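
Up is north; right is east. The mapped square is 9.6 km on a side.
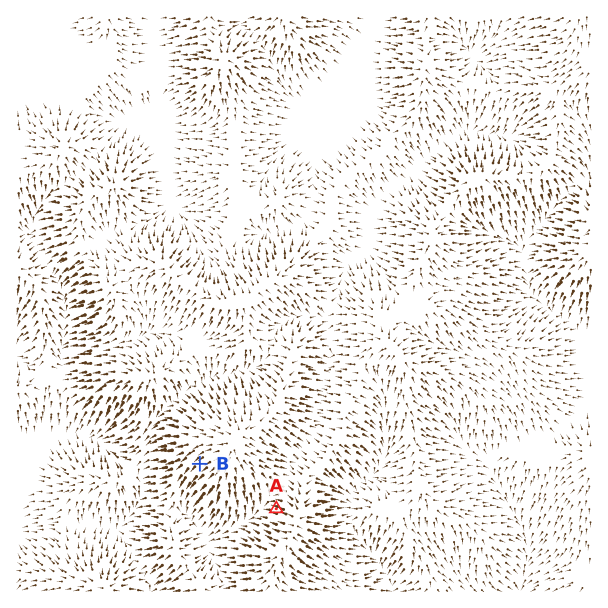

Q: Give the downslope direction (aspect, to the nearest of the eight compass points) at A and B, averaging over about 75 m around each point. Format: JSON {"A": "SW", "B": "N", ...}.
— {"A": "W", "B": "SW"}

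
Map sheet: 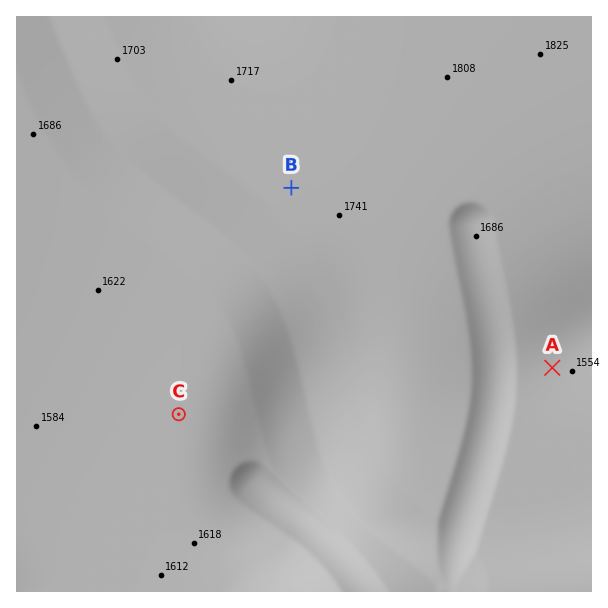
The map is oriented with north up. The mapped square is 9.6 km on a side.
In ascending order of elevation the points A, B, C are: A C B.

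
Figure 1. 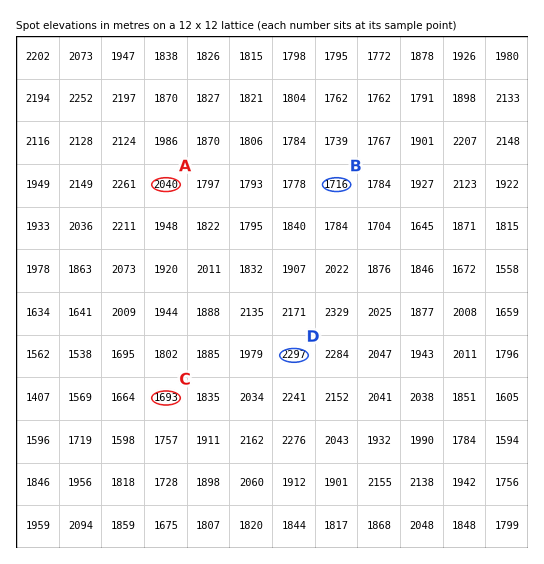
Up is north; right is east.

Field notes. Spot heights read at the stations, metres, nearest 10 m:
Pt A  2040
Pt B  1720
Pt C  1690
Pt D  2300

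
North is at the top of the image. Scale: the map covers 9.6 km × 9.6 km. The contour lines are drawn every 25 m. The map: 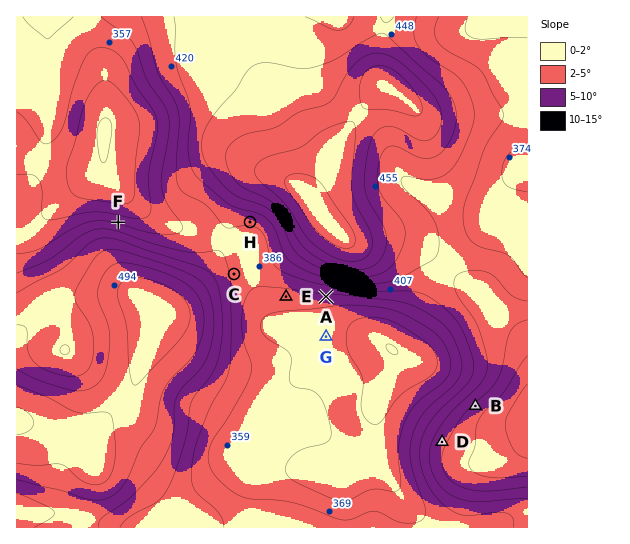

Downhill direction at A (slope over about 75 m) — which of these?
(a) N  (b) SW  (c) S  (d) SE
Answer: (c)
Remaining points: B NW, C E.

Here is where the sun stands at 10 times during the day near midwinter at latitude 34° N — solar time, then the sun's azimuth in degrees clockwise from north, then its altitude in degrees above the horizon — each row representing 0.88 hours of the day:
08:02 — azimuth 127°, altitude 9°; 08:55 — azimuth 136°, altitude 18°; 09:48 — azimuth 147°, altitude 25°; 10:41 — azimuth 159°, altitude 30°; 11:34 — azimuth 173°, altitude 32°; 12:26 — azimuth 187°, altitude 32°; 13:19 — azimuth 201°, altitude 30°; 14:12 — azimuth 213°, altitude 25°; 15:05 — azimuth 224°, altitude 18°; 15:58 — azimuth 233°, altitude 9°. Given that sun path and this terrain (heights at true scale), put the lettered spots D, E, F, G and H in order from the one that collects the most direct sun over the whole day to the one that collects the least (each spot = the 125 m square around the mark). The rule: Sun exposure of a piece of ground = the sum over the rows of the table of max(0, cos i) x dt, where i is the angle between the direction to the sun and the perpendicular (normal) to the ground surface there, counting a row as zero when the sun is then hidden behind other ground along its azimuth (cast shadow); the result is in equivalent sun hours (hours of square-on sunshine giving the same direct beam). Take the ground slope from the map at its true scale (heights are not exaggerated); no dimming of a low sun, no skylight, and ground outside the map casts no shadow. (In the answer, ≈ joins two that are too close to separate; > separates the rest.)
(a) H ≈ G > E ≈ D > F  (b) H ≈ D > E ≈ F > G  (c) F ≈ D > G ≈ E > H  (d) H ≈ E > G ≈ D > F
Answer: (d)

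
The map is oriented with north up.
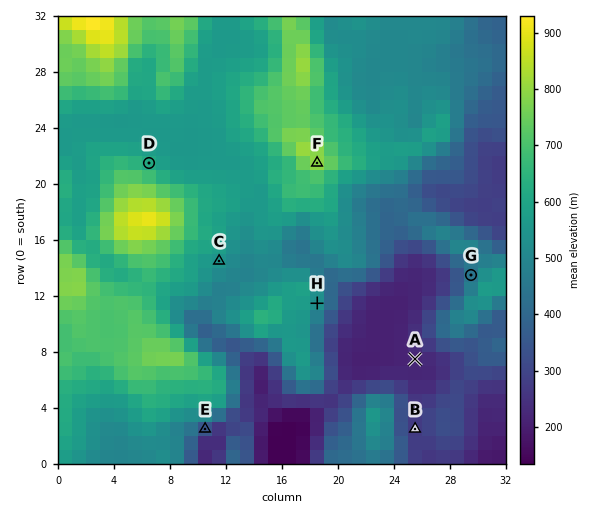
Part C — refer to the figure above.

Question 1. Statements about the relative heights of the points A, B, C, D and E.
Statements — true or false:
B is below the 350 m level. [true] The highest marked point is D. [true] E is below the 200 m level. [false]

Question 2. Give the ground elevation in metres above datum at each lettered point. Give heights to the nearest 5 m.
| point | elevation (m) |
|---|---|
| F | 805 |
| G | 440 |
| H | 540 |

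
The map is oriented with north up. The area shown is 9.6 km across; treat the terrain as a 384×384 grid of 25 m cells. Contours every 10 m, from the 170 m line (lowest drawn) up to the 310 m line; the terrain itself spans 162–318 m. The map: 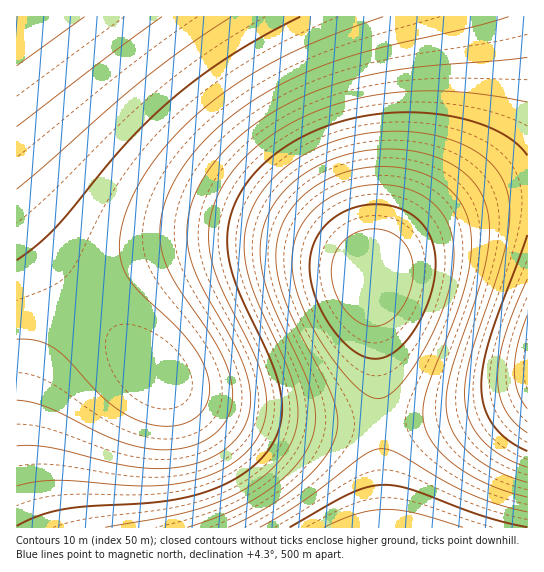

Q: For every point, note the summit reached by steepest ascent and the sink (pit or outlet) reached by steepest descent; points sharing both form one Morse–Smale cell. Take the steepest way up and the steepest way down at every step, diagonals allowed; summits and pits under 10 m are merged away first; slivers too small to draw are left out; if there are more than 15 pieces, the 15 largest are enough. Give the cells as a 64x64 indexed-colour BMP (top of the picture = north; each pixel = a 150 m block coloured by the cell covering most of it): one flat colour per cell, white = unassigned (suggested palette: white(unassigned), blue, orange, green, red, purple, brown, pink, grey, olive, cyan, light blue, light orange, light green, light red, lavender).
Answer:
<image width="64" height="64" href="data:image/bmp;base64,Qk12CAAAAAAAAHYAAAAoAAAAQAAAAEAAAAABAAQAAAAAAAAIAAATCwAAEwsAABAAAAAAAAAA////ALR3HwAOf/8ALKAsACgn1gC9Z5QAS1aMAMJ34wB/f38AIr28AM++FwDox64AeLv/AIrfmACWmP8A1bDFACIiIiIiIiIiIiIiIiIiIiIiIiIiIiIiREREREREREREIiIiIiIiIiIiIiIiIiIiIiIiIiIiIiJEREREREREREQiIiIiIiIiIiIiIiIiIiIiIiIiIiIiIkRERERERERERCIiIiIiIiIiIiIiIiIiIiIiIiIiIiIiREREREREREREIiIiIiIiIiIiIiIiIiIiIiIiIiIiIiJEREREREREREQiIiIiIiIiIiIiIiIiIiIiIiIiIiIiIkRERERERERERCIiIiIiIiIiIiIiIiIiIiIiIiIiIiIiREREREREREREIiIiIiIiIiIiIiIiIiIiIiIiIiIiIiJEREREREREREQiIiIiIiIiIiIiIiIiIiIiIiIiIiIiIkRERERERERERCIiIiIiIiIiIiIiIiIiIiIiIiIiIiIiREREREREREREIiIiIiIiIiIiIiIiIiIiIiIiIiIiIiJEREREREREREQiIiIiIiIiIiIiIiIiIiIiIiIiIiIiIkRERERERERERCIiIiIiIiIiIiIiIiIiIiIiIiIiIiIiREREREREREREIiIiIiIiIiIiIiIiIiIiIiIREREREREzMzREREREREQiIiIiIiIiIiIiIiIiIiEREREREREREzMzMzMzRERERCIiIiIiIiIiIiIiIiERERERERERERETMzMzMzMzM0REIiIiIiIiIiIiIiIRERERERERERERERMzMzMzMzMzM0QiIiIiIiIiIiIiEREREREREREREREREzMzMzMzMzMzMyIiIiIiIiIiIhERERERERERERERERETMzMzMzMzMzMzIiIiIiIiIiIhERERERERERERERERERMzMzMzMzMzMzMiIiIiIiIiIhEREREREREREREREREREzMzMzMzMzMzMyIiIiIiIiIhERERERERERERERERERETMzMzMzMzMzMzIiIiIiIiIhERERERERERERERERERERMzMzMzMzMzMzMiIiIiIiIhEREREREREREREREREREREzMzMzMzMzMzMyIiIiIiIhERERERERERERERERERERETMzMzMzMzMzMzIiIiIiIhERERERERERERERERERERERMzMzMzMzMzMzMiIiIiIhEREREREREREREREREREREREzMzMzMzMzMzMyIiIiIhERERERERERERERERERERERETMzMzMzMzMzMzIiIiIhERERERERERERERERERERERERMzMzMzMzMzMzMiIiIiEREREREREREREREREREREREREzMzMzMzMzMzMyIiIiERERERERERERERERERERERERETMzMzMzMzMzMzIiIiERERERERERERERERERERERERERMzMzMzMzMzMzMiIiEREREREREREREREREREREREREREzMzMzMzMzMzMyIiERERERERERERERERERERERERERERMzMzMzMzMzMzIiERERERERERERERERERERERERERERERMzMzMzMzMzMiERERERERERERERERERERERERERERERETMzMzMzMzMyIRERERERERERERERERERERERERERERERETMzMzMzMzIREREREREREREREREREREREREREREREREREzMzMzMzMREREREREREREREREREREREREREREREREREREzMzMzMxEREREREREREREREREREREREREREREREREREREzMzMzERERERERERERERERERERERERERERERERERERERETMzMRERERERERERERERERERERERERERERERERERERERERERERERERERERERERERERERERERERERERERERERERERERERERERERERERERERERERERERERERERERERERERERERERERERERERERERERERERERERERERERERERERERERERERERERERERERERERERERERERERERERERERERERERERERERERERERERERERERERERERERERERERERERERERERERERERERERERERERERERERERERERERERERERERERERERERERERERERERERERERERERERERERERERERERERERERERERERERERERERERERERERERERERERERERERERERERERERERERERERERERERERERERERERERERERERERERERERERERERERERERERERERERERERERERERERERERERERERERERERERERERERERERERERERERERERERERERERERERERERERERERERERERERERERERERERERERERERERERERERERERERERERERERERERERERERERERERERERERERERERERERERERERERERERERERERERERERERERERERERERERERERERERERERERERERERERERERERERERERERERERERERERERERERERERERERERERERERERERERERERERERERERERERERERERERERERERERERERERERERERERERERERERERERERERERERERERERERERERERERERERERERERERERERERERERERERERERERERERERERERERERERERERERERERERERERERERERERERERERERERERERERERERERERERERERERERERERERERERERERERERERERERERERERERERERERERERERERERERERERERERERERERERERERERERERERERER"/>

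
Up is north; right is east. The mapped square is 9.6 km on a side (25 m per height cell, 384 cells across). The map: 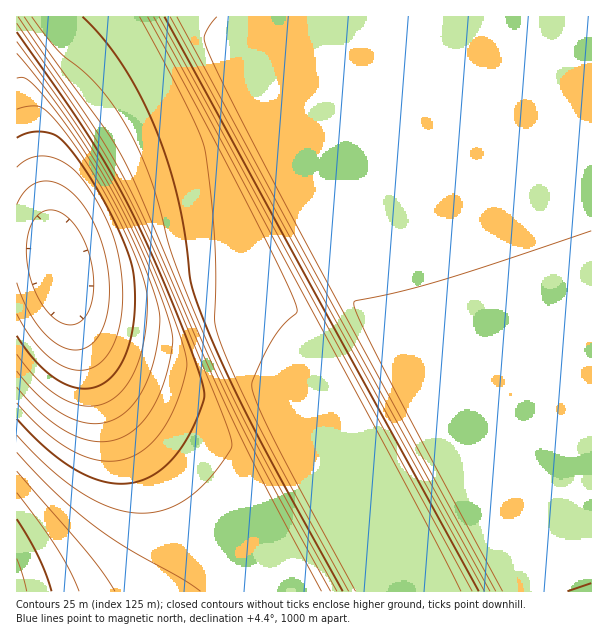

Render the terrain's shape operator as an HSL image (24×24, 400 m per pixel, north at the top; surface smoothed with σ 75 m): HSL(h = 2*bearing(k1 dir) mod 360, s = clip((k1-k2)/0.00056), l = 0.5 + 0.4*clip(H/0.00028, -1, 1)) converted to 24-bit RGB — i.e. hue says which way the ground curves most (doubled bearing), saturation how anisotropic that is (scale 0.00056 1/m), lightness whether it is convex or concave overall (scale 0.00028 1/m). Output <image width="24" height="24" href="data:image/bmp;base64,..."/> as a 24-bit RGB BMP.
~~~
<image width="24" height="24" href="data:image/bmp;base64,Qk32BgAAAAAAADYAAAAoAAAAGAAAABgAAAABABgAAAAAAMAGAAATCwAAEwsAAAAAAAAAAAAAfISNeH+NdHeNc3KMeHKKfXSIgXeHg3qFg3yDgn6BgH6BgGeBMgAzdOl0r/evf4GAf3+AgGOBMgAzZdlkzf/Mf4R/f3+Af3+AfIWOdn2OcXOOdG+NenCMgXKKhnaJh3qFhXyCg36BgX6AVApVgRODzP/Mfpp+f3+Af36ATAdNdhR3zf/MgLJ/f3+Af3+Af3+Ae4aPdHqPb26PdWuOfWyNhXCMinWKiHmEhnyBhH6AglOBMgAzn/ifl+aWf3+Af3+Afkx/MgAzieuIsvixf4F/f3+Af3+Af3+AeoaQcXeQbWqPdWeOgGmOim6NjHOHi3iBiHx/hnt+OwE7sSOwzf/Mfot+f3+Af3uAMgAzmSabzf/Mfpx+f3+Af3+Af3+Af3+Ad4WPbHGObGWOdWKNgmWNjmuNjnKEjXh+int8gTl8MwAzyP/Hic6Hf3+Af3+AdzJ5MgAzrPmrmuiZf4B/f3+Af3+Af3+Af3+AdIOOaGuMal+KdV2LhGGMjmmIkHJ/j3h6jXN5MwAyY9dBzf/MgIV/gH+AgHSBMgAzuTfDzf/Mf41+f3+Af3+Af3+Af3+Af3+AcH6KYmKHZ1mGdFiHhl6KjmiCkXF5knp4eyBwWwRXzv/MhLWBgYB/gH+AaRpqTARNzf/MidGIf3+Af3+Af3+Af3+Af3+Af3+AbHeFYFyBZFOAclOCh12HjWh8k3JzlGVyMwAwhOh0vPq5hIR/gYB/gWaBMgAzXtVdzf/Mf4V/f3+Af3+Af3+Af3+Af3+Af3+AaG5+XVZ7YU16cFB9hFyAjGl1lHdyag5cihJ4z//MiKN/g4J/gX5+UglTcBFxzf/MgbeAf3+Af3+Af3+Af3+Af3+Af3+Af3+AY2R4W091Xkh0bU54gF56i2tvkVJuMwAurvijqu6iiId+hIN/gVGBMgAzguiBt/q2f4F/f3+Af3+Af3+Af3+Af3+Af3+Af3+AYl1yWEpvW0Vva090fWF1inBtTgREuCV00P/Mj5t+iIh+hHx8NwE3lCOVzf/MfqB+f3+Af3+Af3+Af3+Af3+Af3+Af3+Af3+AYVdvVkVrWENraFFxemZxfzxsQAA50f/Mn96Rjo99iIh+fTh7MwAzpvelnuydf4B/f3+Af3+Af3+Af3+Af3+Af3+Af3+Af3+AYVJtVUNpV0RqZlZvd2dwMwAvpNVD0f/Mkpt8jI99h3Z3MwAzvDW2zf/Mf49+f3+Af3+Af3+Af3+Af3+Af3+Af3+Af3+Af3+AYk5tVUNpVkdrZFtwYyNiVwhR0P/MlsyEj5Z8io59ciBvSgNKyf/IjNaLgH+AgH+Af3+Af3+Af3+Af3+Af3+Af3+Af3+Af3+AZE1vVkVsVkxuYVNwMgAzdONoyf/Ejp17jJR8i2t5MwAzXtNYzf/Mf4Z/gH+AgH+Af3+Af3+Af3+Af3+Af3+Af3+Af3+Af3+AZk1zWEhwV1JyPwxGbRRxzf/Mibl8ipp7iZJ9Xw5cbhBtzf/Mg7yBgIB/gH9/gH+AgH+Af3+Af3+Af3+Af3+Af3+Af3+Af3+AaFB3W052Vz5xLwAzhvOKpPWig5x6hpd8i1l/MwAzgeZ+vvy9gIJ/gIB/gH9/gH+AgH+AgH+Af3+Af3+Af3+Af3+Af3+Af3+AalR9XVN7KgEybx+VzP/NeKd4gJl6g5N7RgRFkiOPzf/MgKV+gIB/gIB/gH9/gH+AgH+AgH+AgH+Af3+Af3+Af3+Af3+Af3+AbVmBXCxzLQAzqP2wiOGPeZh7fpZ7hUKCMwAzpPaipPCigIF/gIB/gH9/gH9/gH+AgH+AgH+AgH+AgH+Af3+Af3+Af3+Af3+Ab1qFLQAzKmLHzP/QdpmEepV+eJB3MwAzuDWtzf/Mf5R+gIB/gIB/gH9/gH9/gH9/gH+AgH+AgH+AgH+AgH+Af3+Af3+Af3+AYhxwNQA9zP/QfMaMeJKGe5KAdih4SARJxv/FkNyOgIF/gIB/gIB/gH9/gH9/gH9/gH9/gH+AgH+AgH+AgH+AgH+AgH+Af3+ALwAzVd+DuvzAd5CNepCGbW6MMgAzVtBUzf/Mf4l+gIF/gIB/gIB/gH9/gH9/gH9/gH9/gH9/gH+AgH+AgH+AgH+AgH+AgH+AYQhszP/PeayNeY2Me42GXxJiZw9pzf/MhMODgIF/gIB/gIB/gIB/gH9/gH9/gH9/gH9/gH9/gH9/gH+AgH+AgH+AgH+AgH+Ah++Qo/CpeIaLe4uKe1uHMgAzeON4xP7Df4R/gIF/gIB/gIB/gIB/gH9/gH9/gH9/gH9/gH9/gH9/gH9/gH+AgH+AgH+AgH+A"/>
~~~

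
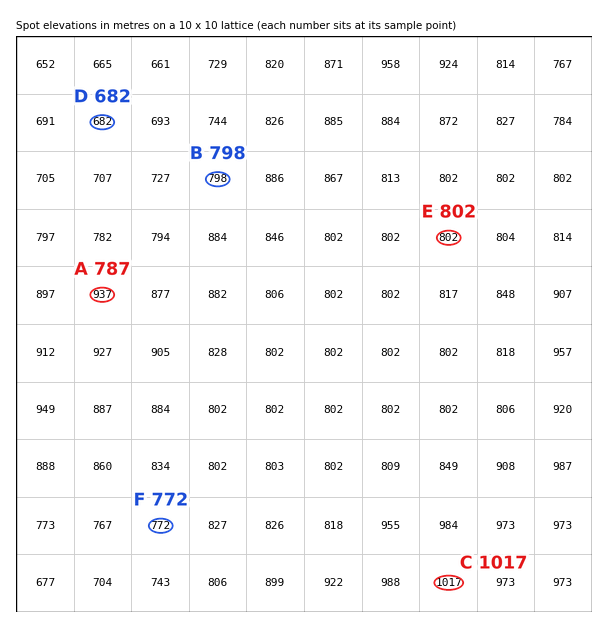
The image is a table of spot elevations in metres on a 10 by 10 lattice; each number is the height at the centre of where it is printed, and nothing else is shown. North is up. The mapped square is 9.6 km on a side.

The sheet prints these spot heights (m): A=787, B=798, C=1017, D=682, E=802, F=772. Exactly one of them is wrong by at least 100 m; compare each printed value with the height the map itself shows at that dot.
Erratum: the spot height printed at A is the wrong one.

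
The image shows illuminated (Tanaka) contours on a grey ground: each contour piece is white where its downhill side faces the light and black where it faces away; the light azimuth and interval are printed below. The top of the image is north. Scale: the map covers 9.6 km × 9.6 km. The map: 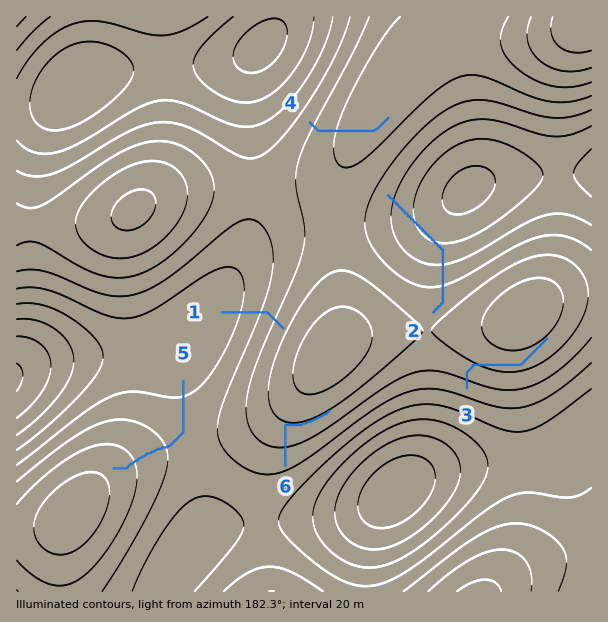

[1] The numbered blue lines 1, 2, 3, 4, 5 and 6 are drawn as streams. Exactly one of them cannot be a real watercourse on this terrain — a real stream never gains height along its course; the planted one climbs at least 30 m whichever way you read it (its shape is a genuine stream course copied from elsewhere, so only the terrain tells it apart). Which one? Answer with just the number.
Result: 2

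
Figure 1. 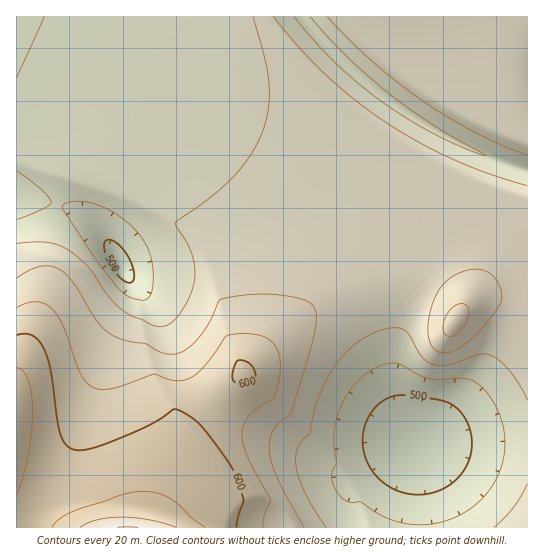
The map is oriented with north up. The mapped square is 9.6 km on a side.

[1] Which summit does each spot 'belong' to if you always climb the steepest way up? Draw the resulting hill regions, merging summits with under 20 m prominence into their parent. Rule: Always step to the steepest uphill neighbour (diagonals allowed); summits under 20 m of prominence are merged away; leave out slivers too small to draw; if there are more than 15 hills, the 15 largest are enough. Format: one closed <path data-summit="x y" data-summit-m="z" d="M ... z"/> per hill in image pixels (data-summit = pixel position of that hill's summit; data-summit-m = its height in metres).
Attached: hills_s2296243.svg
<path data-summit="127 527" data-summit-m="661" d="M17 31l0 497 511-1-1-84-112 0-4-6-10-19-8-31 0-34 4-42-4-41-4-17-17-38-16-21-17-17-26-20-36-18-120-43z"/><path data-summit="455 321" data-summit-m="586" d="M302 16l-285 0-1 14 141 66 120 43 29 14 25 18 25 23 13 17 15 27 5 15 4 17 4 41-4 42 0 34 8 31 10 19 4 6 112 0 1-272-66-26-39-21-28-19-41-33-34-34z"/><path data-summit="495 17" data-summit-m="554" d="M527 16l-224 1 17 21 34 34 41 33 28 19 39 21 40 18 25 8z"/>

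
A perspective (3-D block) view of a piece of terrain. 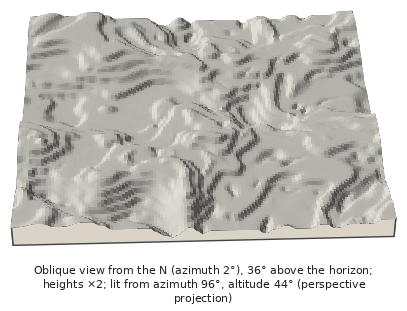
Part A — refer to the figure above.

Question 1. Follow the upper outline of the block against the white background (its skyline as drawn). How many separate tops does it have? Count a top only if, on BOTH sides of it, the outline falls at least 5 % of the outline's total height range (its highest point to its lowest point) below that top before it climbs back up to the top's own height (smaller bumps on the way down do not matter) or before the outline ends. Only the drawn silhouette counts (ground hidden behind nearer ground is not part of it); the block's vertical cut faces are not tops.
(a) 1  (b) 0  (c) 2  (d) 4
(c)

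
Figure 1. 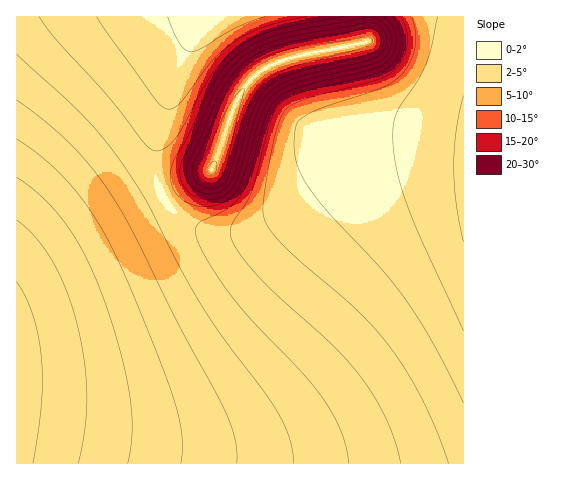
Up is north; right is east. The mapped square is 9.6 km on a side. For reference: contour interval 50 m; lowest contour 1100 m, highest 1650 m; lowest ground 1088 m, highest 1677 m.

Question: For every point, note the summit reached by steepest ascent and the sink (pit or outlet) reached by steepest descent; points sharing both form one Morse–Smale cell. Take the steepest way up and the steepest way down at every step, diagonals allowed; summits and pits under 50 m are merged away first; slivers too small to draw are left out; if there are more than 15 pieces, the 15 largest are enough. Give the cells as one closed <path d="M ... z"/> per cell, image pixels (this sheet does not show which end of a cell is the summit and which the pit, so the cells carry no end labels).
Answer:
<path d="M463 155l-56 0-24 3-25 7-31 17-50 36-19 9-24 6-23-1-23-10-19-16-7-10-138 80-8 7 0 180 447 1z"/><path d="M463 16l-94 0-2 26-74 15-27 10-14 11-11 14-11 26-18 51-47 25-1 5 17 19 19 10 20 5 22-1 16-5 19-9 50-36 31-17 25-7 24-3 56 0z"/><path d="M211 16l-195 1 1 265 35-23 111-64-5-8-3-14 0-22 2-11 25-80 17-31z"/><path d="M368 16l-158 1-11 12-17 31-25 80-2 11 0 22 7 21 2 2 48-27 22-63 7-14 12-15 13-10 27-10 74-15 1-3z"/>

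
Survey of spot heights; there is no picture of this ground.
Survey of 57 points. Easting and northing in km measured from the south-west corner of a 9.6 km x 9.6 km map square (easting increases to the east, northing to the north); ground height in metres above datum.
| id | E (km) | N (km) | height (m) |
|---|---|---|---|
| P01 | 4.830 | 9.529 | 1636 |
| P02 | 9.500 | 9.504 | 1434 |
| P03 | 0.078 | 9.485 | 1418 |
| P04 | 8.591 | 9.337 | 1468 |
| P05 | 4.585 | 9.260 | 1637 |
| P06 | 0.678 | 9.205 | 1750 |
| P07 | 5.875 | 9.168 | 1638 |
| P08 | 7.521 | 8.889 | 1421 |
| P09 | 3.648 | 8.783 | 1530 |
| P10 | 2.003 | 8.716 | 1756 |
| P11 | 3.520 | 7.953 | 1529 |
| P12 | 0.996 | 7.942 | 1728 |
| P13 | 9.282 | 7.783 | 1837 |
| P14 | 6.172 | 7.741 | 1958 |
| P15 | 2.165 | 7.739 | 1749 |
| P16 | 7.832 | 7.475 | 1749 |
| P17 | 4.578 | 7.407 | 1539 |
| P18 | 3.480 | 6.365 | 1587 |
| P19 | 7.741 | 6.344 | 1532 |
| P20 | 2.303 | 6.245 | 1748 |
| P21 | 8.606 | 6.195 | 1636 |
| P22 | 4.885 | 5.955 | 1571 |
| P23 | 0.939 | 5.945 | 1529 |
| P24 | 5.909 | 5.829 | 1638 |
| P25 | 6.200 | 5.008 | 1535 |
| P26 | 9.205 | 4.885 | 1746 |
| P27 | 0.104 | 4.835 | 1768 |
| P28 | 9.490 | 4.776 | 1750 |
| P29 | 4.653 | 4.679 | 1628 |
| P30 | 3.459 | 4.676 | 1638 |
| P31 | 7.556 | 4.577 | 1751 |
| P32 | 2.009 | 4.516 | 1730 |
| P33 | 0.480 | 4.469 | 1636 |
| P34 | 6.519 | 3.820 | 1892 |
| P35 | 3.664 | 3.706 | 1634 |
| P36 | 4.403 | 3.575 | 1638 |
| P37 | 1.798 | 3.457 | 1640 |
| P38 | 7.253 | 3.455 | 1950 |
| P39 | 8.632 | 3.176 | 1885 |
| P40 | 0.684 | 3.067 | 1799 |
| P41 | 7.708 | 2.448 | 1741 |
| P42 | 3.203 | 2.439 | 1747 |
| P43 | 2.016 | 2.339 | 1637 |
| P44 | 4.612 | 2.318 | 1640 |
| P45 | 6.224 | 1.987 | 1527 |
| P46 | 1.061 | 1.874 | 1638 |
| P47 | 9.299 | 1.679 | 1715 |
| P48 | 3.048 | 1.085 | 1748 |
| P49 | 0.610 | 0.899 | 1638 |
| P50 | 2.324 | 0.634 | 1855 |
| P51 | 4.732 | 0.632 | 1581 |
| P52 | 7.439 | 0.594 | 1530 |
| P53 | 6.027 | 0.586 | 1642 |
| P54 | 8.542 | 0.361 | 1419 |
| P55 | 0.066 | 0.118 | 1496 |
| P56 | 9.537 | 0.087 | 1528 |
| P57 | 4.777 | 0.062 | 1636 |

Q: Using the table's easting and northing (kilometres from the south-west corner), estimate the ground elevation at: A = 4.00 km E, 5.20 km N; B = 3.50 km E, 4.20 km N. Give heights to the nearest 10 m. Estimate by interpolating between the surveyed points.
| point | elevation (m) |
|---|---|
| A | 1650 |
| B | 1580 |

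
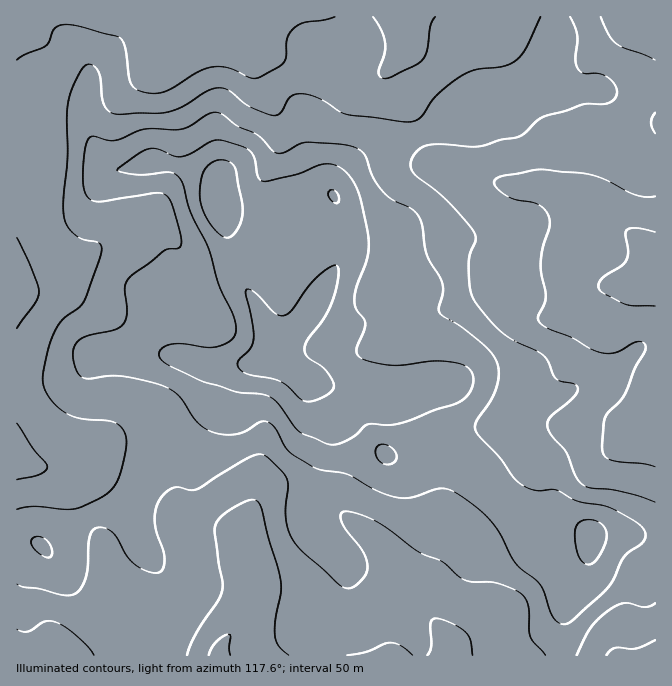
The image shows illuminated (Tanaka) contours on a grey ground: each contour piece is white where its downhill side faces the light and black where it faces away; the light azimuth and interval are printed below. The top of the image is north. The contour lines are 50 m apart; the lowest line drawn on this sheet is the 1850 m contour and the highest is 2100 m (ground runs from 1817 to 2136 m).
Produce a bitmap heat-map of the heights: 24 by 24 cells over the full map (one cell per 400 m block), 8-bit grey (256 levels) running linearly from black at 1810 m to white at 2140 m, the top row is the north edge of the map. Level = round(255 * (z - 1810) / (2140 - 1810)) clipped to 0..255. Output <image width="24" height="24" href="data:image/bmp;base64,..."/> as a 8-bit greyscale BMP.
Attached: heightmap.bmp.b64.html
<image width="24" height="24" href="data:image/bmp;base64,Qk12BgAAAAAAADYEAAAoAAAAGAAAABgAAAABAAgAAAAAAEACAAATCwAAEwsAAAABAAAAAAAAAAAAAAEBAQACAgIAAwMDAAQEBAAFBQUABgYGAAcHBwAICAgACQkJAAoKCgALCwsADAwMAA0NDQAODg4ADw8PABAQEAAREREAEhISABMTEwAUFBQAFRUVABYWFgAXFxcAGBgYABkZGQAaGhoAGxsbABwcHAAdHR0AHh4eAB8fHwAgICAAISEhACIiIgAjIyMAJCQkACUlJQAmJiYAJycnACgoKAApKSkAKioqACsrKwAsLCwALS0tAC4uLgAvLy8AMDAwADExMQAyMjIAMzMzADQ0NAA1NTUANjY2ADc3NwA4ODgAOTk5ADo6OgA7OzsAPDw8AD09PQA+Pj4APz8/AEBAQABBQUEAQkJCAENDQwBEREQARUVFAEZGRgBHR0cASEhIAElJSQBKSkoAS0tLAExMTABNTU0ATk5OAE9PTwBQUFAAUVFRAFJSUgBTU1MAVFRUAFVVVQBWVlYAV1dXAFhYWABZWVkAWlpaAFtbWwBcXFwAXV1dAF5eXgBfX18AYGBgAGFhYQBiYmIAY2NjAGRkZABlZWUAZmZmAGdnZwBoaGgAaWlpAGpqagBra2sAbGxsAG1tbQBubm4Ab29vAHBwcABxcXEAcnJyAHNzcwB0dHQAdXV1AHZ2dgB3d3cAeHh4AHl5eQB6enoAe3t7AHx8fAB9fX0Afn5+AH9/fwCAgIAAgYGBAIKCggCDg4MAhISEAIWFhQCGhoYAh4eHAIiIiACJiYkAioqKAIuLiwCMjIwAjY2NAI6OjgCPj48AkJCQAJGRkQCSkpIAk5OTAJSUlACVlZUAlpaWAJeXlwCYmJgAmZmZAJqamgCbm5sAnJycAJ2dnQCenp4An5+fAKCgoAChoaEAoqKiAKOjowCkpKQApaWlAKampgCnp6cAqKioAKmpqQCqqqoAq6urAKysrACtra0Arq6uAK+vrwCwsLAAsbGxALKysgCzs7MAtLS0ALW1tQC2trYAt7e3ALi4uAC5ubkAurq6ALu7uwC8vLwAvb29AL6+vgC/v78AwMDAAMHBwQDCwsIAw8PDAMTExADFxcUAxsbGAMfHxwDIyMgAycnJAMrKygDLy8sAzMzMAM3NzQDOzs4Az8/PANDQ0ADR0dEA0tLSANPT0wDU1NQA1dXVANbW1gDX19cA2NjYANnZ2QDa2toA29vbANzc3ADd3d0A3t7eAN/f3wDg4OAA4eHhAOLi4gDj4+MA5OTkAOXl5QDm5uYA5+fnAOjo6ADp6ekA6urqAOvr6wDs7OwA7e3tAO7u7gDv7+8A8PDwAPHx8QDy8vIA8/PzAPT09AD19fUA9vb2APf39wD4+PgA+fn5APr6+gD7+/sA/Pz8AP39/QD+/v4A////AD46RltaXEgjKT9NTUpISEU8T11ufWJKSU9PXmZmZ1k6JztYXFxYVElPWV15loBiYmpxa2hpal9KMTZWZGtnWlNjaGyIqKWFeIWKcWlsbGJJMTxeb3BoXmZzfIuqs7ibh46HcGxwal1FNUlwd21ncXx+h5+2scKqk3BtbHB0aWBRQlB4dm96iYmIl6ypo6GQfkxSWWd2cm5oV1d4hIqdopueqJuNhGhgW0FLT190eXd7cnKTpqq2taupnox9cFRDP0taYWhxeIWXlo+2xL+5tq2ikIF0ZVM9NVRufXl5gpqwsbPV28/NzsS5nIB0bVxHOlp+kpKXpLfD1uPv5dLLyMjEqoZ0aV9PQVJ6lqCquL2+1/bs1MGxqqyqmHppV0hERUpmgIyeqaKky+nq3cKzo5mReFtLOzQxNkBUaYWao52t2dvd6sSwppqDY1VLNyYdFERYZXyQmpq92NLS3dGvp5d7ZFxKNikfEUxga3GAj53O1s3O09axo411aV5MOjAlGVJme3+Bi7Ps3srR1tOomodwYFRLOSonLFxmjqSfncbx2cPM2ciZhHFcTUQ+ODZATWBjkLG7vsTezqaotaeMdWJbV1NOTVFVVlhih46aoKCxooiKioZ+c29zcm1kXVtVS1NgfW1lZniLd2l3c2hiY217fnl0bmhiUFNbcmBEPk5gUlBdXVZLTVtve3p+enBoV0hPYVU/NDQ3NT1MVFNKQElZZGd5eGNSRzpGSERCQDQpNDxGSkxHOURRX1xtdlo/Og=="/>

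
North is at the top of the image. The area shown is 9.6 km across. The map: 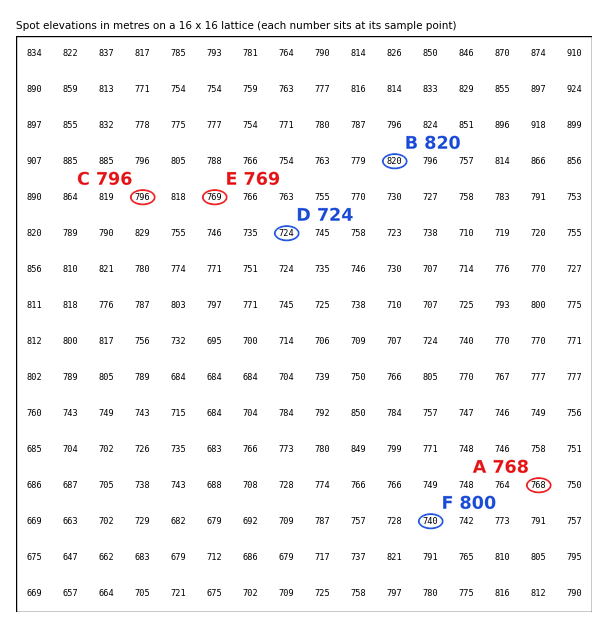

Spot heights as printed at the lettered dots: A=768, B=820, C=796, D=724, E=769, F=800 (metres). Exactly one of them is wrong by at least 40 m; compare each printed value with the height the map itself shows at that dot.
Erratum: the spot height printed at F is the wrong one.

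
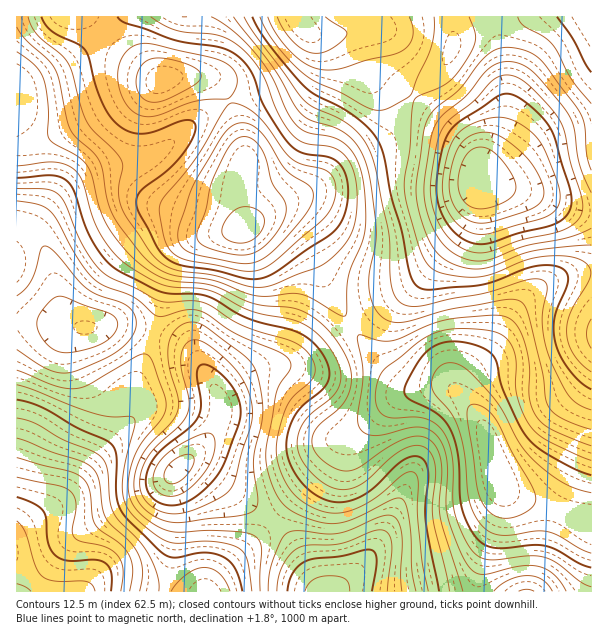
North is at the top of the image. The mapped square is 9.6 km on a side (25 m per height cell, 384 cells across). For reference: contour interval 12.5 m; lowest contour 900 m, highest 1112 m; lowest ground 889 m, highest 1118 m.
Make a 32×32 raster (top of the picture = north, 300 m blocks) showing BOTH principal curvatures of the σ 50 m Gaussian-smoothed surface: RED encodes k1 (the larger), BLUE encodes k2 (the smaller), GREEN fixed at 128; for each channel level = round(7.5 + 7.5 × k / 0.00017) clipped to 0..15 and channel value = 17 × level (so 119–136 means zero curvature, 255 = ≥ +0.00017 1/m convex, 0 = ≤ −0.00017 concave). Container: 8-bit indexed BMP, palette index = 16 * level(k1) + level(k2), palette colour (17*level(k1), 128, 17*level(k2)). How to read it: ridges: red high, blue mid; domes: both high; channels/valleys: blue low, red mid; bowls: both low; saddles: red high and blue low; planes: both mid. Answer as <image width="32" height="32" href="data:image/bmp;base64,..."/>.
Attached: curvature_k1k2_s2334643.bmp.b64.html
<image width="32" height="32" href="data:image/bmp;base64,Qk02CAAAAAAAADYEAAAoAAAAIAAAACAAAAABAAgAAAAAAAAEAAATCwAAEwsAAAABAAAAAAAAAIAAABGAAAAigAAAM4AAAESAAABVgAAAZoAAAHeAAACIgAAAmYAAAKqAAAC7gAAAzIAAAN2AAADugAAA/4AAAACAEQARgBEAIoARADOAEQBEgBEAVYARAGaAEQB3gBEAiIARAJmAEQCqgBEAu4ARAMyAEQDdgBEA7oARAP+AEQAAgCIAEYAiACKAIgAzgCIARIAiAFWAIgBmgCIAd4AiAIiAIgCZgCIAqoAiALuAIgDMgCIA3YAiAO6AIgD/gCIAAIAzABGAMwAigDMAM4AzAESAMwBVgDMAZoAzAHeAMwCIgDMAmYAzAKqAMwC7gDMAzIAzAN2AMwDugDMA/4AzAACARAARgEQAIoBEADOARABEgEQAVYBEAGaARAB3gEQAiIBEAJmARACqgEQAu4BEAMyARADdgEQA7oBEAP+ARAAAgFUAEYBVACKAVQAzgFUARIBVAFWAVQBmgFUAd4BVAIiAVQCZgFUAqoBVALuAVQDMgFUA3YBVAO6AVQD/gFUAAIBmABGAZgAigGYAM4BmAESAZgBVgGYAZoBmAHeAZgCIgGYAmYBmAKqAZgC7gGYAzIBmAN2AZgDugGYA/4BmAACAdwARgHcAIoB3ADOAdwBEgHcAVYB3AGaAdwB3gHcAiIB3AJmAdwCqgHcAu4B3AMyAdwDdgHcA7oB3AP+AdwAAgIgAEYCIACKAiAAzgIgARICIAFWAiABmgIgAd4CIAIiAiACZgIgAqoCIALuAiADMgIgA3YCIAO6AiAD/gIgAAICZABGAmQAigJkAM4CZAESAmQBVgJkAZoCZAHeAmQCIgJkAmYCZAKqAmQC7gJkAzICZAN2AmQDugJkA/4CZAACAqgARgKoAIoCqADOAqgBEgKoAVYCqAGaAqgB3gKoAiICqAJmAqgCqgKoAu4CqAMyAqgDdgKoA7oCqAP+AqgAAgLsAEYC7ACKAuwAzgLsARIC7AFWAuwBmgLsAd4C7AIiAuwCZgLsAqoC7ALuAuwDMgLsA3YC7AO6AuwD/gLsAAIDMABGAzAAigMwAM4DMAESAzABVgMwAZoDMAHeAzACIgMwAmYDMAKqAzAC7gMwAzIDMAN2AzADugMwA/4DMAACA3QARgN0AIoDdADOA3QBEgN0AVYDdAGaA3QB3gN0AiIDdAJmA3QCqgN0Au4DdAMyA3QDdgN0A7oDdAP+A3QAAgO4AEYDuACKA7gAzgO4ARIDuAFWA7gBmgO4Ad4DuAIiA7gCZgO4AqoDuALuA7gDMgO4A3YDuAO6A7gD/gO4AAID/ABGA/wAigP8AM4D/AESA/wBVgP8AZoD/AHeA/wCIgP8AmYD/AKqA/wC7gP8AzID/AN2A/wDugP8A/4D/ALW1prjp6KWgoqfaycelY1JUZHN0laaGhsb1tGNBYqW1xrSUl9r72MGxt8vJ1sWDY2R0gnBzpqaGtuXFhXODlaaohWODttvZw7GmqcfW5sSShJWTcGB0ppW259i4taSnuaeWdaLC1KezspaWlaXEwqKlt6ZyYHCWprjYybm2xdbYp7a4uMTBkXBwk7SEg5KypKfIyJaQkKPHydnZubfFxreXp8na2MSAIBBjxbWEg6WnqMnauqKQgKXY6erJt7amp4eXqcn49pIQEECEtaWVpqeoucrZlmBAUsb4+ci2pqeWh4aGl9b182EwUHCFpra3ybq5qdfGUTBQxff416Wml4aXhoZ2luX09aSQkJGFlafL3Mq3xuWkYHDU+PjGg3WGdpiYl4Z1ldb5+eTAgFNlpsjKyMXF59axsfT4+adTQ3V2qKiWlJSGp8nb16FgU5XFtZeltMfa5+Xm9vfXpFNUhYWXhoSUtri5yLiEcGCExbWEY2GDt7m2x9nYtrSkhaWllZVkVIWXt9jopWBgdKW0g2JQYaTVtqWouqmXp7m3pYV1hWRkc2R1xvakYHGGlIJxUVOV9ualpLjLubi5yrh1VFSFdXVjUlGT87NhYpWTlIV0lOb2xpSTprq5t7jYxnRUVIR2dYNyUGDRwUEyg6W3pqXG59aVdIKClpenx9fVlGVkloVzk6R0U6HQYDByxea1pLbXpoaFg3GDlqbG9/bXp4WohIGUtraUteW2hKTm9rSTpbaWhoaFg6O0k6Xn+fn41qeSgYWnt7Xn+vr3+PrZpYOEpqaVlpakw6Nxc6jK+ff2lIGClpeXlsb5+vj5/Oy4lYWmt7aml7bDglFilKaVtMSCY3OWp6i4xraXp7na+ujGpqfItpWY1qNgUWODgmGAsXNkc4SYyenYp4aWpqant8fIudi2c6blcjBCY3JxUGCxlXNic6bYxqemtrjHtqWWt9jb66ZxtfViMEFjc3NTYqXIlnNytMWUc3SFp9jp2MTD1+vrpYDG94RQQFSFdnOEuefmtZWlpZSCcGKGyfz7xZGV2umykdj4lFBAZIaGg5S5lrW1uKiYpqRxYHG2+fmWYXPGxqGj2PWiUFGDlnZjdLVldJaYmJfG14VggLDj5IVihKaUgpTX9NOVo6KFdWR1tHV0h5iIlsj62aWjssPltqOEhYJjdabl98m1gnN0hae3ZFSGp5imuOz6+Pfo+fnnsoGTlIaGl8f46ZZhUnSmuKlzZKSlpqa26en45+r7+ZVwcISnqKeWltj5xpKDlKWXmKWotrWkpcbWloWVx/elYFBQcoSFdWR1t9nX08WmhYaXtsrJp6WktaVjYqTU5IJQYIKUlHRkZXW3x5aktqeWl7c="/>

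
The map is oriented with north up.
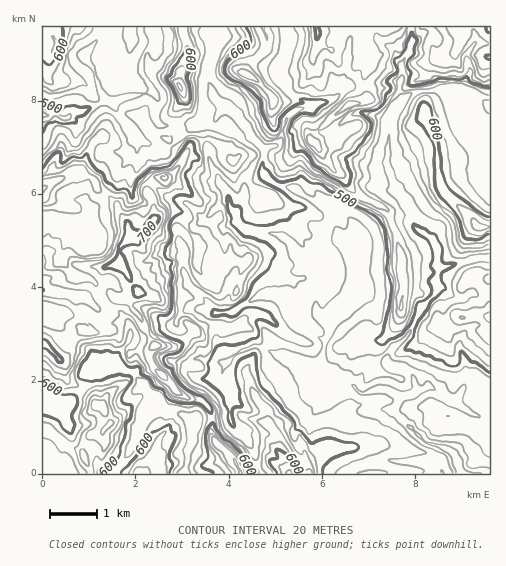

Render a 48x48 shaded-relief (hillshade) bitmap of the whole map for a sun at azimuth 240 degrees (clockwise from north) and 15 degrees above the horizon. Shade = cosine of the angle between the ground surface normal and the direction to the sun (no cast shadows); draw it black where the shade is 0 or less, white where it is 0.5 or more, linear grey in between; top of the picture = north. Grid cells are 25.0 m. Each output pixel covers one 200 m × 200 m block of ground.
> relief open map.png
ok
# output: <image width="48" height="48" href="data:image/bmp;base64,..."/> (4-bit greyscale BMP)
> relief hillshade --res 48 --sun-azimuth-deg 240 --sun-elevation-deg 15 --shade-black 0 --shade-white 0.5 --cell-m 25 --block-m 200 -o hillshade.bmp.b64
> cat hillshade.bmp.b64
<image width="48" height="48" href="data:image/bmp;base64,Qk32BAAAAAAAAHYAAAAoAAAAMAAAADAAAAABAAQAAAAAAIAEAAATCwAAEwsAABAAAAAAAAAAAAAAABEREQAiIiIAMzMzAERERABVVVUAZmZmAHd3dwCIiIgAmZmZAKqqqgC7u7sAzMzMAN3d3QDu7u4A////AIibpniZd2RZqa2wCMoxM2eIh3Z3d3VqqomslnZ4iGVXqsxQKrgiRXiId3iId2SLqZmqiIVXmXVXrNcAa6YkVoiIiIiHZVe7mal4moVGmoZWroADm5U0R3Znd3ZkWKqpmXVZqnVFiYZFqiA4u5Q0V2ZndmZFq6mZiFV6u6Y0eHVWmTF7umQzZ3d3d2VqupiHd2eLy4Q0Z3eJujKJmVIld4h3d2aamYdniXiKylM1Z5vblAN6tyJXeIiHd3eYiGaJmZqqqFRGaN+zEBWbkzVneIh2eHeIh3iYiLunZmdUffoAE1erY1Z3d3d4mIqHiamImcyEZ3dnv7ACZmipVGd3d3iZmIhomqmZmtxjV4eK3DA3dmiYVWd3eJqZiHeaqqqJvMlUV4nLuDZ2d3iYZWeJiZqZiImqqqmKu3VVaaqpqWVFd2iHd3iZh5mZmYmqqqiKu0V4mZl4tyJHdWmJhoqXZomIiIiaqpiaqmeZh3dptCR4U3iIZqhmd4iId5qIqpiaqXiId4d7g1d2NGZ3aHVnd4iId6yGipmYmZmZmXiqZpY0VniIdlV4eIiIeL2TepiHh6qph4mYiXEmaLqGZ2eIeIiIiL2UaIeIiJh2ZoiZhjAli6iFV4iYeIiIiL2lZnmpiVVWeJmoVTEnynd1Z4iId4d4ib6lVoqpmWVYmqqmVUI5uHeHZ3d3eId4ic6VVomYdlWJd4l1ZTJJp3eHZWd3iHd4ic2EVomYd0Z1VoqHdTNal3d2VGZoh3d4ic2EVoupmWZmeKy5dVRqlmZURWZ4h3eIic10VpzLqWZniazJZlJqdVU0Z3iYd3iIitxUaKzcqXeImay4d0J4ZVRHmYiId3iIm+pWia3tl4iZiKymd0JWVmRpqYiIh2eJvtdXmb7qU5mIeapliEJWdlV5mYh2Zni+/YRYq92lM2Z3iZc1uDR4dEWZmHVFeJz+pkV5vdlURkZ4mWRJt3h2REiZhlVomt/oRWeavaZVZ2d4hjRomZZERWqYZYmazv6UVmiazIVWeGd3UkZniGVVZYuXZ7ua7+lEVniau4VneIdmRGZmd2iHVJuGV7ur75VVZnirunZneLhVZ3d3d4mYNZllN6u8/GZ2VnmrqnVneKhWmXdWiZiHRoZEWrve51d2VWm7qWVniKhXmXVHmYd2ZlVmrsrNlXiHU1m7qFV3iIZnmXRZl3iHd3d437iqd4eHMkm7l0Z4iKmJmXWJdoqYd3eK3raIeJdmZmirlkZ4iLqZmXeIdovIRnib77ZniaqYhjaalVeIiaqZqHmIh57mFYm9/4RpqpmIhTV6lmeImql4domIeM/CFpvv+TWaqYiJhVWLmJmr3YdmZ5iHec2CN7/+g0erqHiahlWcuqu83XZVaIiHeKuENs/HRWirqHmZl2SMuqqJzYZFeIiHeJqmRquXZ3ebqIiJh1SKuph5y4Y1iIiYd4q4RYmYmXaKuYd4hld4uomImYZGeImYZ4vHNoiby2aKynZ4h4houpqXinZXdnmXZ4vFR4m92laLyWaIiJhouaqYmw=="/>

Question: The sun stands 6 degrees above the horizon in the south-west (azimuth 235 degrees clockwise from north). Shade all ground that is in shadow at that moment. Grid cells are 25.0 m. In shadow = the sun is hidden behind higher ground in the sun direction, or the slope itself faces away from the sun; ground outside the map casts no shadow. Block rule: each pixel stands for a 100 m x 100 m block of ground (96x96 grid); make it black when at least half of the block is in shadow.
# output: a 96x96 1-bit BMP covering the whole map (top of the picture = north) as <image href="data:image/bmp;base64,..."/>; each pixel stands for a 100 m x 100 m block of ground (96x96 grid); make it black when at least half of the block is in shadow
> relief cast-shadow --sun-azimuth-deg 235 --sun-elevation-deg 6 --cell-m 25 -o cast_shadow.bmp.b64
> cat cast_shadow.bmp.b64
<image width="96" height="96" href="data:image/bmp;base64,Qk2+BAAAAAAAAD4AAAAoAAAAYAAAAGAAAAABAAEAAAAAAIAEAAATCwAAEwsAAAIAAAAAAAAA////AAAAAAAAEAA4AB4HOAAAAcAAOAQ4AD4H+AAAAcAAMAA+AH8H/AAAAcAAcAA+AH8P/AAAA4AAQkA/AP+f+AAAD4AAA+AfAf/f/AAAfwAAA+AHA//f/gAB/AAOA+AGB//f/4AD4AAeA/AGD//f/8AHwAA+APgXD/+//+APAAB8APgfD/9//8AeAAB4AfwfD/5//gAcAAAAA/xuD/5//AB4ADAAA/wAD/5/+ABwAOAAA/4AD/z/8AAAAYAAB/8AH/H/4AAAAgAAG/8B/+P/wBh4BAAAGf8H/+P/gDjgCAAACH4P/+f/AGABAAADgD4f/+f/AMADAAADwDw//+f+AAADAAADwHg//8f4AAAGAAADwAD//8fwAAB8AAAHwAD//8fgAABAAAAHwAH//+fAAAAAAEAP4AH//+fAAAAAAEAb4AAH//OAAAAAAMA54AB//+CAAAAAAAB4AED//4EAcAAAAAD4AGH/PgMB4AAAAADwAGH/fAcHgAAAAABgPOP/+AcOAAAAAAAAOAP//w4cAAADAAAAAAf//4A4AAADAAAAAAf//8A4AAADgAAAAA+f/gAQAAAHwGAAGAA//AAAAAAHwGAAOAB/IAAAAAAD4AAAcAD/wBAAAAAD4AAPMAf/wDgAAAAD4ABfAAf/wDwAAAAD8AADAA//wB4AAAAD8AAEABh/wAYAAAAD8AB8ADj/gAAAAAAD8AA8ADj/gAAAAAAH8AJ5+Hz/AAIAAAAH8ANx/Hn/AAcAAAAH0AAD/AP/AA+AAAAH0AATEAP/AG/AAAAH0AAYAAfeAn/gAAAH8AAAAAA8Av/wAAAP4AAAAAA8Bv/wAAAP4AAAAAB8B/wAAAAPgAAAAAB+A/AAAAAfAAIAAAB+YcAAAAAfAAcAAGB/48AACAAYAA8AAHD/g8AAGAA+AB8AAPD/g8AA+AB8AD8AAPj/p4AP4AH8AH9gAfn//wA/gAf8AP9gA/H//wB/AB/4Af8AD/HD/wH+AB/QAfwAD/AH/gfgAD4AA8DAH/Af/gOAAH4AA4AAP8D//AcAAP4AAwAQf+D/uAYAAf4AAgAZ/+D7uAIAA/8AAAAZ//ARuAMAB/8AAAAfv/AA+B8ABg8AAgAPn4AB+D8ACBgABwAPAAAA+P8AHAIABwAPgGAA8/4APgMABwAPgeAA//wgPgOABwAPA+AA//gwfgfADwAPA+GAHjAwYAfADwBeA8GAAGA4YA/gDwAcA4MAAEA44B/wHwAAA4MAAAAM4B/wHwAABwEAwAAAAAD4HgAAAAAB4AAwAAD4PgAAAAAB8AA+AAP4PgAAGAAB+AB8AAP4PgAAGAAD+AD8AAH4CAAAMAAD+AH4AAH8AAAAMAAH/AP4AAB8AAAHAAAD/AfwAAAcAAADAAAD/B/wAAAcADAHgAAB/B/wCAA8ADAOAAAB/AHwAAA8AHAPAAAA/gAAAAA8AGAfAAAA/AAAAABwAAAPAAAB/ABAAAHmAAAPgAAB+ABgAAOHAAAfAAwB/ABwAAAHAAAfAAwB+ADwCAAHAAAGAAwD8ADwGAAHAAA="/>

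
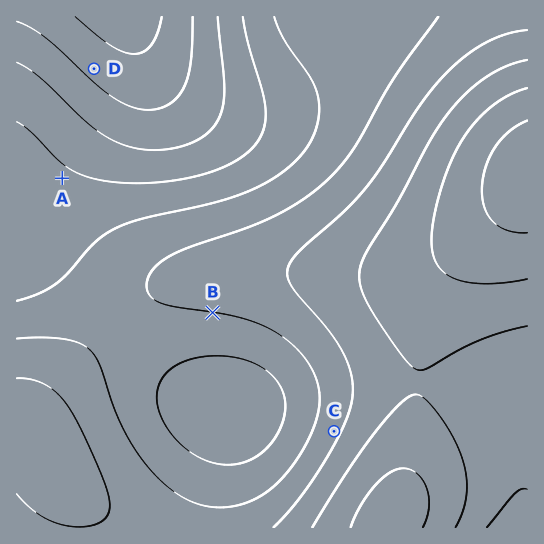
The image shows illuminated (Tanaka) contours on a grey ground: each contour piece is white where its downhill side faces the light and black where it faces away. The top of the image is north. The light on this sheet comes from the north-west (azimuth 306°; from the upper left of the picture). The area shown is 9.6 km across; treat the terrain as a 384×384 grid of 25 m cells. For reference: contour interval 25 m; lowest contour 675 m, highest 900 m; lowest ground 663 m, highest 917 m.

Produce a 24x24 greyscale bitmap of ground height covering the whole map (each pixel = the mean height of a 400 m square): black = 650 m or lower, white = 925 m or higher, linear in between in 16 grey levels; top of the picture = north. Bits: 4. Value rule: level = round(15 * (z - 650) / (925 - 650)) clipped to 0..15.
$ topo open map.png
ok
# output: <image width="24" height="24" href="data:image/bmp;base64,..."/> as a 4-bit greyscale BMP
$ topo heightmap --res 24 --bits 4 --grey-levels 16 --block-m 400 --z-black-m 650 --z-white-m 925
<image width="24" height="24" href="data:image/bmp;base64,Qk2WAQAAAAAAAHYAAAAoAAAAGAAAABgAAAABAAQAAAAAACABAAATCwAAEwsAABAAAAAAAAAAAAAAABEREQAiIiIAMzMzAERERABVVVUAZmZmAHd3dwCIiIgAmZmZAKqqqgC7u7sAzMzMAN3d3QDu7u4A////AJqqmZmYmaq83dy6qaqqmZiIiJq8zdy7qqqqmYh3d4mrzMy7qqqqmId3d3iavMy6qqqpmHdmZniau7u6qqqpiHZmZniJq7u6qqqZh3ZmZniJq7u6qpmYiHd2d3iZq7u6qoiIiHd3d4iaq7u7uoiIiIiIiJmqu7u7u3d4iIiImZqqu8zMzGd3iIiZmZqru8zMzGZ3eIiZmZqru8zd3WZnd4iIiZmqu8zd3WZmd3d4iImaq8zd7mZmZmZnd4iZq7zd7mZlVVVWZneJmrzd7mZVVERVVmd4mqvN7mVURDREVWd4iavN3lVEMzM0VWZ3iZq83VRDMiM0VWd3iJqrzEQyIiI0Vmd3iImquzMiERI0Vnd4iImaqjIhERI0VneIiIiZmQ=="/>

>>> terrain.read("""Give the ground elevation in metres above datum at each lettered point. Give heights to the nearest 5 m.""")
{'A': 755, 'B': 800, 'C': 820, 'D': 695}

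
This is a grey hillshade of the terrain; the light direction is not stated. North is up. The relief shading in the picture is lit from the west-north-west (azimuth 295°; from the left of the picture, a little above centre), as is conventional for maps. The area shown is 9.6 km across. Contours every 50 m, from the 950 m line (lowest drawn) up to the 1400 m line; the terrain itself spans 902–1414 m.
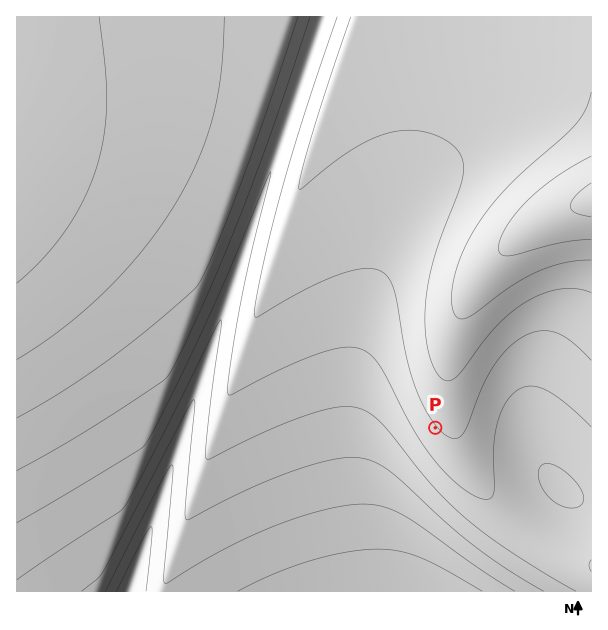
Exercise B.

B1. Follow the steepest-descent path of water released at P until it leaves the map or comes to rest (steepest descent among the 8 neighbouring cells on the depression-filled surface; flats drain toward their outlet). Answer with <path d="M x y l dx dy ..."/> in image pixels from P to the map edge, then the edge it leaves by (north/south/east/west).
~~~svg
<path d="M435 428l-54 54 0 109"/>
exit: south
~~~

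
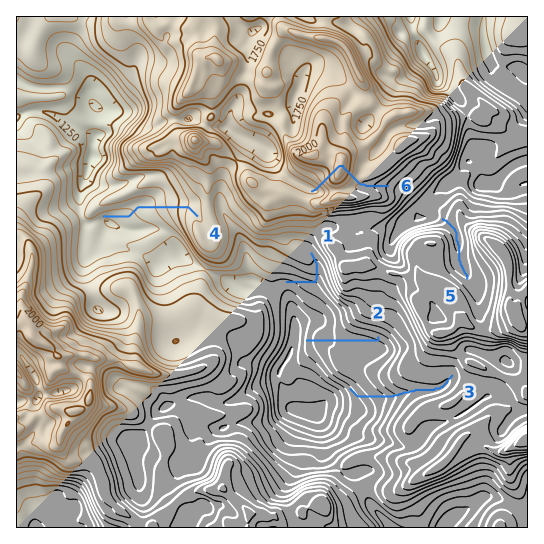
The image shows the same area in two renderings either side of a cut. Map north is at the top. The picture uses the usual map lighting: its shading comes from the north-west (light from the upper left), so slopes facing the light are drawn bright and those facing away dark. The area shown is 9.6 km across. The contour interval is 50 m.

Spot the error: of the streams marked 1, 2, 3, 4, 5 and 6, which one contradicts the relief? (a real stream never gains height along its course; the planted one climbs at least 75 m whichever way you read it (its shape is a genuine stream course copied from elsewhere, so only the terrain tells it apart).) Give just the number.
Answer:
6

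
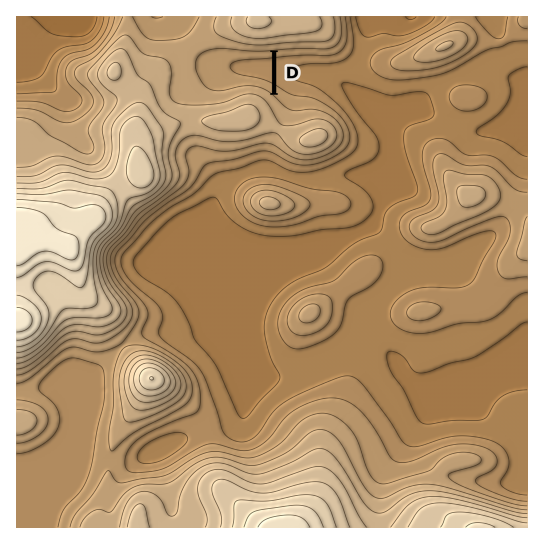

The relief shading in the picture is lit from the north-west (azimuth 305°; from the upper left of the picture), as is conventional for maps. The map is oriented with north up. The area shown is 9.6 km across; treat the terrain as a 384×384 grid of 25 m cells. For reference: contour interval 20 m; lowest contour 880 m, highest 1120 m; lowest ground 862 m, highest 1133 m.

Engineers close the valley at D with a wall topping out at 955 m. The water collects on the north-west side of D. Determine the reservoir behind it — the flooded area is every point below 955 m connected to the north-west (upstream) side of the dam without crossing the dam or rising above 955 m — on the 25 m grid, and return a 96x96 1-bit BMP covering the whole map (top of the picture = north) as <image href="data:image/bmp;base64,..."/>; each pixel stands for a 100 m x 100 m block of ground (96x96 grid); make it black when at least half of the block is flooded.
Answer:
<image width="96" height="96" href="data:image/bmp;base64,Qk2+BAAAAAAAAD4AAAAoAAAAYAAAAGAAAAABAAEAAAAAAIAEAAATCwAAEwsAAAIAAAAAAAAA////AAAAAAAAAAAAAAAAAAAAAAAAAAAAAAAAAAAAAAAAAAAAAAAAAAAAAAAAAAAAAAAAAAAAAAAAAAAAAAAAAAAAAAAAAAAAAAAAAAAAAAAAAAAAAAAAAAAAAAAAAAAAAAAAAAAAAAAAAAAAAAAAAAAAAAAAAAAAAAAAAAAAAAAAAAAAAAAAAAAAAAAAAAAAAAAAAAAAAAAAAAAAAAAAAAAAAAAAAAAAAAAAAAAAAAAAAAAAAAAAAAAAAAAAAAAAAAAAAAAAAAAAAAAAAAAAAAAAAAAAAAAAAAAAAAAAAAAAAAAAAAAAAAAAAAAAAAAAAAAAAAAAAAAAAAAAAAAAAAAAAAAAAAAAAAAAAAAAAAAAAAAAAAAAAAAAAAAAAAAAAAAAAAAAAAAAAAAAAAAAAAAAAAAAAAAAAAAAAAAAAAAAAAAAAAAAAAAAAAAAAAAAAAAAAAAAAAAAAAAAAAAAAAAAAAAAAAAAAAAAAAAAAAAAAAAAAAAAAAAAAAAAAAAAAAAAAAAAAAAAAAAAAAAAAAAAAAAAAAAAAAAAAAAAAAAAAAAAAAAAAAAAAAAAAAAAAAAAAAAAAAAAAAAAAAAAAAAAAAAAAAAAAAAAAAAAAAAAAAAAAAAAAAAAAAAAAAAAAAAAAAAAAAAAAAAAAAAAAAAAAAAAAAAAAAAAAAAAAAAAAAAAAAAAAAAAAAAAAAAAAAAAAAAAAAAAAAAAAAAAAAAAAAAAAAAAAAAAAAAAAAAAAAAAAAAAAAAAAAAAAAAAAAAAAAAAAAAAAAAAAAAAAAAAAAAAAAAAAAAAAAAAAAAAAAAAAAAAAAAAAAAAAAAAAAAAAAAAAAAAAAAAAAAAAAAAAAAAAAAAAAAAAAAAAAAAAAAAAAAAAAAAAAAAAAAAAAAAAAAAAAAAAAAAAAAAAAAAAAAAAAAAAAAAAAAAAAAAAAAAAAAAAAAAAAAAAAAAAAAAAAAAAAAAAAAAAAAAAAAAAAAAAAAAAAAAAAAAAAAAAAAAAAAAAAAAAAAAAAAAAAAAAAAAAAAAAAAAAAAAAAAAAAAAAAAAAAAAAAAAAAAAAAAAAAAAAAAAAAAAAAAAAAAAAAAAAAAAAAAAAAAAAAAAAAAAAAAAAAAAAAAAAAAAAAAAAAAAAAAAAAAAAAAAAAAAAAAAAAAAAAAAAAAAAAAAAAAAAAAAAAAAAAAAAAAAAAAAAAAAAAAAAAAAAAAAAAAAAAAAAAAAAAAAAAAAAAAAAAAAAAAAAAAAAAAAAAAAAAAAAAAAAAAAAAAAAAAAAAAAAAAAAAAAAAAAAAAAAAAAAAAAAAAAAAAAAAAAAAAAAAAAAAEAAAAAAAAAAAAAB/8AAAAAAAAAAAAAD/8AAAAAAAAAAAAAH/8AAAAAAAAAAAAAH/8AAAAAAAAAAAAAH/8AAAAAAAAAAAAAD/8AAAAAAAAAAAAAAAAAAAAAAAAAAAAAAAAAAAAAAAAAAAAAAAAAAAAAAAAAAAAAAAAAAAAAAAAAAAAAAAAAAAAAAAAAAAAAAAAAAAAAAAAAAAAAAAAAAAAAAAA="/>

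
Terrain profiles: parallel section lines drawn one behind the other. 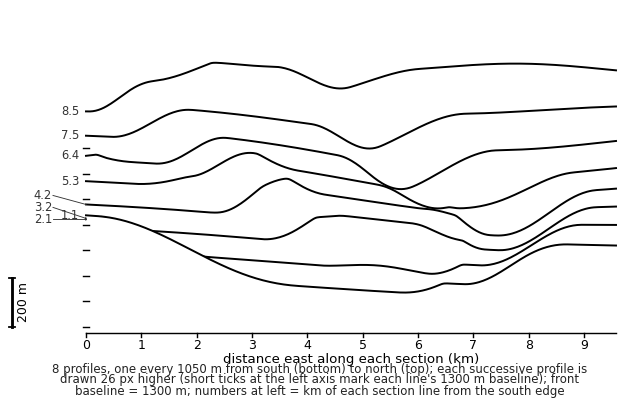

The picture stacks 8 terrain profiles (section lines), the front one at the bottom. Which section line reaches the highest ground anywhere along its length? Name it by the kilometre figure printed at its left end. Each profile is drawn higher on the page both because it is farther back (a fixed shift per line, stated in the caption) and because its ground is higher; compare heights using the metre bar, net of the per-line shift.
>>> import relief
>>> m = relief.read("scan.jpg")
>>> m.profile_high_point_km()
1.1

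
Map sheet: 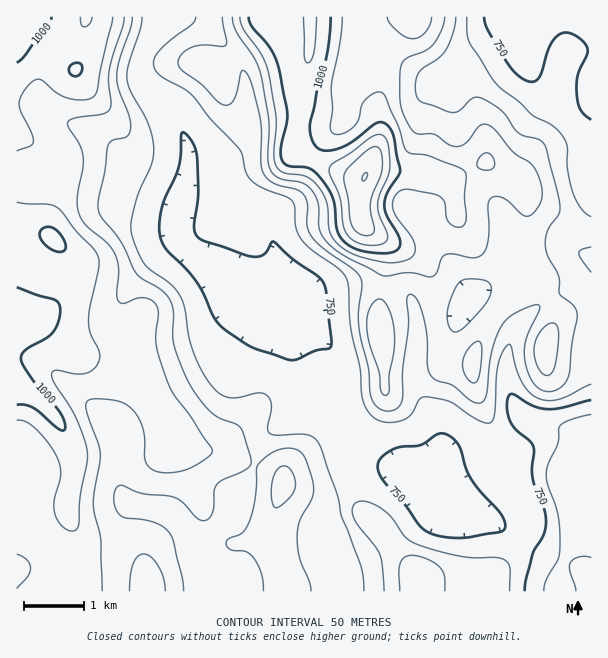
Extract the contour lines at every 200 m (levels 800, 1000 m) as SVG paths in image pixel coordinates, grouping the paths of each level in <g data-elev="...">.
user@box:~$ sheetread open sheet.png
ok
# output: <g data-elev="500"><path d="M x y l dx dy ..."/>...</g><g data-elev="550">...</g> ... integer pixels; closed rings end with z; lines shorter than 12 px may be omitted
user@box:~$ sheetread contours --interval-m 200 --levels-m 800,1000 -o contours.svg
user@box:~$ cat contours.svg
<g data-elev="800"><path d="M364 591l-1-15-2-10-19-48-5-24-19-51-4-5-8-3-30 0-6-1-2-6 3-24-2-6-3-3-8-2-19 4-9 1-8-3-8-6-11-16-9-20-5-17-4-28-5-12-10-12-24-18-11-21-4-14 1-13 7-26 12-27 3-13-1-12-4-14-18-34-4-14 1-12 12-37 2-12"/><path d="M510 591l0-22-1-5-5-4-9-3-21 1-13-2-43-11-12-8-14-19-9-9-14-7-10-1-5 3-1 3 0 9 5 9 17 21 5 8 2 12 2 25"/><path d="M591 272l-12-18 3-5 9-2"/><path d="M591 217l-6-4-4-5-8-16-6-24 0-21-3-9-10-11-21-12-13-13-19-13-7-8-25-39-2-9 0-16"/><path d="M196 17l-4 7-21 15-13 14-4 9 1 7 7 8 21 11 9 7 20 25 26 27 4 8 4 18 5 7 11 8 24 9 5 3 4 7 1 21 5 11 8 9 28 19 8 9 4 11 2 42 9 40 2 29 4 10 6 8 6 4 8 2 16-2 9-6 9-16 6-1 23 4 28 19 9 3 5 0 2-4 2-6 3-49 5-12 6-8 2 3 5 19 5 15 8 11 8 6 11 3 10-2 33-15"/></g><g data-elev="1000"><path d="M17 405l9 0 7 3 24 20 5 2 3 0 0-7-5-10-24-29-12-18-3-7 1-5 4-4 21-12 7-8 6-13-1-12-5-5-16-5-21-8"/><path d="M54 251l6 1 4-1 2-3-1-6-5-8-6-5-6-2-4 1-4 5 1 6 6 7z"/><path d="M72 75l5 1 4-4 1-6-2-3-6 0-4 3-1 5z"/><path d="M17 63l7-7 24-30 3-9"/><path d="M249 17l3 10 20 24 7 18 8 45-6 35 1 12 6 5 17 1 6 2 12 12 10 19 5 32 8 11 8 5 11 4 16 1 11-1 6-3 2-7-2-8-12-19-2-12 4-11 10-16 2-6-6-33-4-8-6-6-7 0-29 21-10 5-9 2-11-3-4-4-3-7-1-14 8-36 9-33 4-37"/></g>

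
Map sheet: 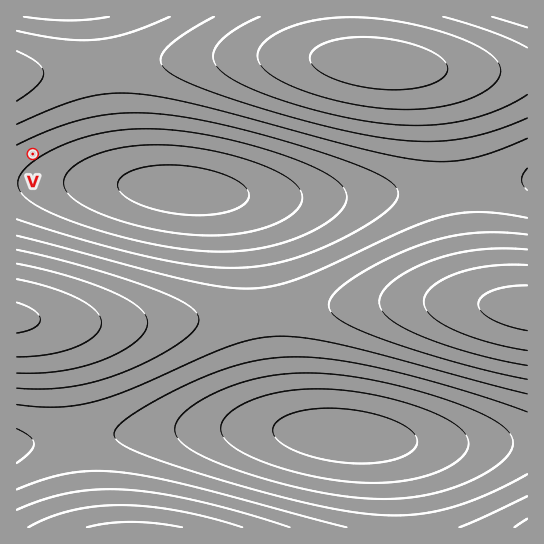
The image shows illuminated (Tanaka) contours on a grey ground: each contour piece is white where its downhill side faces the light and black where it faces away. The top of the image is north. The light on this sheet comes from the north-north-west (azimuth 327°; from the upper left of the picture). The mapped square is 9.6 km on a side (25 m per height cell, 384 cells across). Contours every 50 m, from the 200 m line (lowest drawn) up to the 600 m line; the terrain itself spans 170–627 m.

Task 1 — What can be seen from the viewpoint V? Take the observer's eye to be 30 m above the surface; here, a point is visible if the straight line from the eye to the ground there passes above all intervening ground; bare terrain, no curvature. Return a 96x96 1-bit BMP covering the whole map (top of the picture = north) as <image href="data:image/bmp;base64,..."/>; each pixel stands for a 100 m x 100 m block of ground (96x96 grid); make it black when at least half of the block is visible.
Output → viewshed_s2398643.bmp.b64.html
<image width="96" height="96" href="data:image/bmp;base64,Qk2+BAAAAAAAAD4AAAAoAAAAYAAAAGAAAAABAAEAAAAAAIAEAAATCwAAEwsAAAIAAAAAAAAA////AAAAAAAAAAAAAAAAAAAAAAAAAAAAAAAAAAAAAAAAAAAAAAAAAAAAAAAAAAAAAAAAAAAAAAAAAAAAAAAAAAAAAAAAAAAAAAAAAAAAAAAAAAAAAAAAAAAAAAAAAAAAAAAAAAAAAAAAAAAAAAAAAAAAAAAAAAAAAAAAAAAAAAAAAAAAAAAAAAAAAAAAAAAAAAAAAAAAAAAAAAAAAAAAAAAAAAAAAAAAAAAAAAAAAAAAAAAAAAAAAAAAAAAAAAAAAAAAAAAAAAAAAAAAAAAAAAAAAAAAAAAAAAAAAAAAAAAAAAAAAAAAAAAAAAAAAAAAAAAAAAAAAAAAAAAAAAAAAAAAAAAAAAAAAAAAAAAAAAAAAAAAAAAAAAAAAAAAAAAAAAAAAAAAAAAAAAAAAAAAAAAAAAAAAAAAAAAAAAAAAAAAAAAAAAAAAAAAAAAAAAAAAAAAAAAAAAAAAAAAAAAAAAAAAAAAAAAAAAAAAAAAAAAAAAAAAAAAAAAAAAAAAAAAAAAAAAAAAAAAAAAAAAAAAAAAAAAAAAAAAAAAAAAAAAAAAAAAAAAAAAAAAAAAAAAAAAAAAAAAAAAAAAAAAAAAAAAAAAAAAAAAAAAAAAAAAAAAAAAAAAAAAAAAAAAAAAAAAAAAA///wAAAAAAAAAAH/////AAAAAAAAAf//////4AB/////////////+D///////////////j///////////////z///////////////7///////////////////////////////////////////////////////////////////////////////////////////////////////////////////////////////////////////////7///////////////z///////////////j//////////////+D//////////////8D//////////////wD//////////////gD/////////////+AD/////////////8AD/////////////4AD/////////////gAD/////////////AAD////////////+AAD////////////8AAD////////////4AAD////////////4AAD////////////wAAD////////////gAAD////////////gAAD////////////AAAD///////////+AAAD///////////+AAAD///////////8AAAD///////////4AAAD///////////wAAAD///////////wAAAAf//////////AAAAAAP////////+AAAAAAB////////8AAAAAAAP///////wAAAAAAAB///////AAAAAAAAAf/////8AAAAAAAAAD/////wAAAAAAAAAAf///+AAAAAAAAAAAB///gAAAAAAAAAAAAH/wAAAAAAAAAAAAAAAAAAAAAAAAAAAAAAAAAAAAAAAAAAAAAAAAAAAAAAAAAAAAAAAAAAAAAAAAAAAAAAAAAAAAAAAAAAAAAAAAAAAAAAAA="/>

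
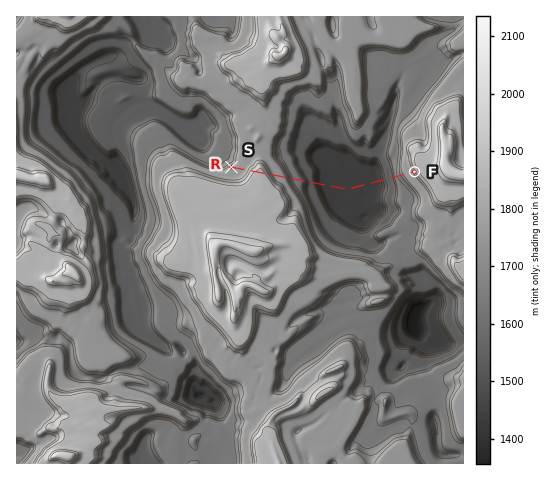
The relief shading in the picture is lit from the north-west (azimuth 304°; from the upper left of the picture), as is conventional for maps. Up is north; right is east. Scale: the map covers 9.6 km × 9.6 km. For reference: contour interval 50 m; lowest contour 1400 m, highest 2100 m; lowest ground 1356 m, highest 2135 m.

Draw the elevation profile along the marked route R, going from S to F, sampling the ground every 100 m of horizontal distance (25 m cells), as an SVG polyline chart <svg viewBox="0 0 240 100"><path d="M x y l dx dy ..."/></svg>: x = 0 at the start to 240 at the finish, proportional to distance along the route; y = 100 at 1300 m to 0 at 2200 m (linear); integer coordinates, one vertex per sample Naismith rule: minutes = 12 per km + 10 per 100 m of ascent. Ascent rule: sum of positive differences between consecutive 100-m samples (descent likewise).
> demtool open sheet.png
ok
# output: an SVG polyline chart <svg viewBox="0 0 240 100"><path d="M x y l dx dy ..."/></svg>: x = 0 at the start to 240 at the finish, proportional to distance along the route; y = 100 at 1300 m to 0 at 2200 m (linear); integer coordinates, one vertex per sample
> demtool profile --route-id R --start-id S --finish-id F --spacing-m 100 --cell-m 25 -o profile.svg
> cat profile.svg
<svg viewBox="0 0 240 100"><path d="M0 37l6-1 6 0 6 0 6-6 6-7 6-1 6 0 6 3 6 10 6 1 6 0 6 2 6 11 6 1 6 1 6 4 6 9 6 2 5 11 6 2 6 1 6 0 6 0 6 0 6 0 6-1 6 1 6 0 6-1 6 0 6 0 6 0 6-3 6-10 6-1 6-13 6-6 6-9 6-1 6-4 1-2"/></svg>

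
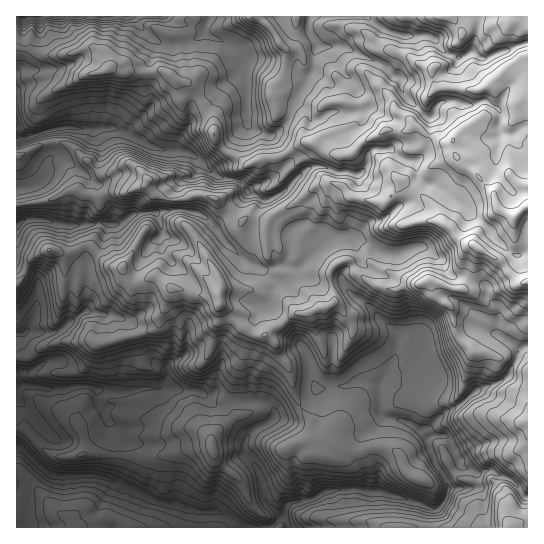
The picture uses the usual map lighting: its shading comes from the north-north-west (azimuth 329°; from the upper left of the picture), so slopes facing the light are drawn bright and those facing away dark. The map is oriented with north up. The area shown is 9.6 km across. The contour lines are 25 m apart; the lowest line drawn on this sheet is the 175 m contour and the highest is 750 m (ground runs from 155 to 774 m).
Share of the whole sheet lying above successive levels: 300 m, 86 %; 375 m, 74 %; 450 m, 51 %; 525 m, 33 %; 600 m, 17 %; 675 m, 8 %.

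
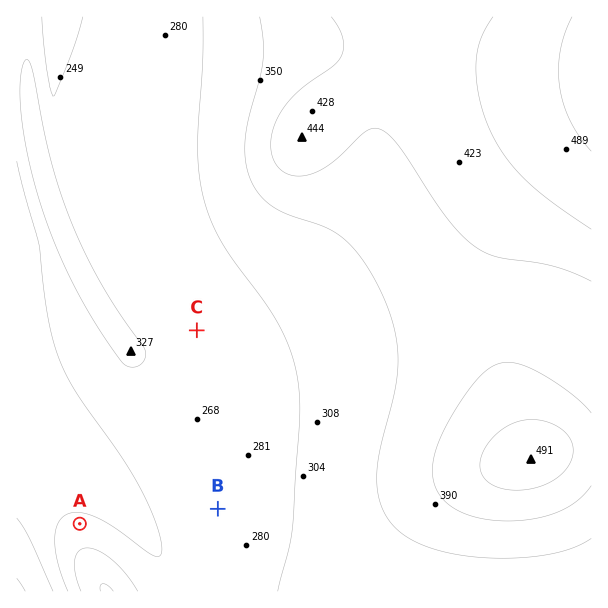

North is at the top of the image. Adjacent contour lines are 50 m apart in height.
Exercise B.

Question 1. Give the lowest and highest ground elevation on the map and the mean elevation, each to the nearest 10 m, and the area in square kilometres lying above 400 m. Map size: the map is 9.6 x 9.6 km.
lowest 140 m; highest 510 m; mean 340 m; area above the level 21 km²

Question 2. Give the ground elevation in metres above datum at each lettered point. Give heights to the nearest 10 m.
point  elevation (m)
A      260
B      270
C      270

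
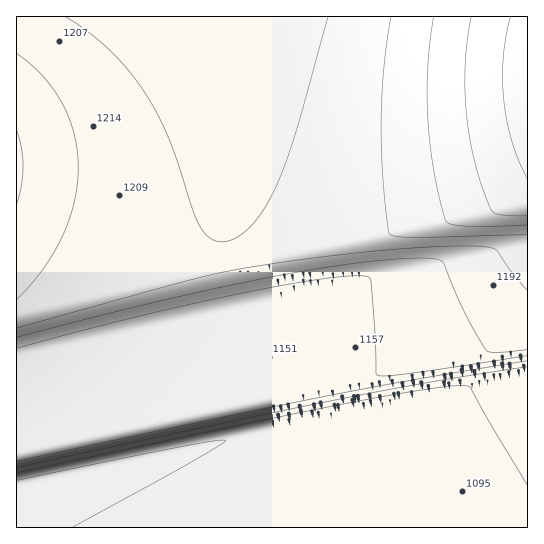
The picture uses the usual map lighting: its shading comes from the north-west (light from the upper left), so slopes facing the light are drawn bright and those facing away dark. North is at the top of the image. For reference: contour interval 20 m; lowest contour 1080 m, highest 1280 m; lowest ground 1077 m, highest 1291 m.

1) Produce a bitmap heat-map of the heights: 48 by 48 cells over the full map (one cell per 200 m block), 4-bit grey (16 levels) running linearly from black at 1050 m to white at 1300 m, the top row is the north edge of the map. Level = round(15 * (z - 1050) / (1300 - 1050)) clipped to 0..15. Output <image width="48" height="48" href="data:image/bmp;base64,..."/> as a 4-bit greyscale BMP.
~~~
<image width="48" height="48" href="data:image/bmp;base64,Qk32BAAAAAAAAHYAAAAoAAAAMAAAADAAAAABAAQAAAAAAIAEAAATCwAAEwsAABAAAAAAAAAAAAAAABEREQAiIiIAMzMzAERERABVVVUAZmZmAHd3dwCIiIgAmZmZAKqqqgC7u7sAzMzMAN3d3QDu7u4A////ACIiIiIiIiIiIiIiIiIiIiIiIiMzMzMzMyIiIiIiIiIiIiIiIiIiIiIiIiMzMzMzMyIiIiIiIiIiIiIiIiIiIiIiIiMzMzMzMyIiIiIiIiIiIiIiIiIiIiIiIiIzMzMzMyIiIiIiIiIiIiIiIiIiIiIiIiIzMzMzM0MyIiIiIiIiIiIiIiIiIiIiIiIzMzMzM2VUQzMiIiIiIiIiIiIiIiIiIiIzMzMzM2ZmZVVEMyIiIiIiIiIiIiIiIiIzMzMzM2ZmZmZmVURDMiIiIiIiIiIiIiIzMzMzM2ZmZmZmZmZlVEMzIiIiIiIiIiIzMzMzM2ZmZmZmZmZmZmVVRDMyIiIiIiIzMzMzM2ZmZmZmZmZmZmZmZlVUQzMiIiIzMzMzM2ZmZmZmZmZmZmZmZmZmZVVEMzMzMzMzM2ZmZmZmZmZmZmZmZmZmZmZmZVREMzMzNGZmZmZmZmZmZmZmZmZmZmZ3d3ZmVVRERGZmZmZmZmZmZmZmZmZmZmZ3d3d3d3dmZWZmZmZmZmZmZmZmZmZmZmZ3d3d3d4iIh3d2ZmZmZmZmZmZmZmZmZmZnd3d3eIiIiIiHd3ZmZmZmZmZmZmZmZmZnd3d3eIiIiKmZiId3dmZmZmZmZmZmZmZnd3d3iIiIiaqqmZmIh3d2ZmZmZmZmZmZnd3d3iIiImaqqqpmZmYiHd3ZmZmZmZmZ3d3d3iIiJmaqqqqmZmZmZiIh3d2ZmZmZ3d3d4iIiJmaqqqqqZmZmZmZmYiId3d3d3d3d4iIiZmbqqqqqZmZmZmZmZmZmIiId3d3d4iIiZmbuqqqqpmZmZmZmZmZmZmZmYiIiIiImZmbuqqqqpmZmZmZmZmZmZmaqqqZmZmZmZmru6qqqpmZmZmZmZmZmZmaqqqqqqqqqqqru6qqqqmZmZmZmZmZmZmaqqqru7u8zMzLu7qqqqmZmZmZmZmZmZmaqqqru7zMzN3bu7qqqqmZmZmZmZmZmZmaqqqru7zMzd3bu7qqqqmZmZmZmZmZmZmaqqqru7zMzd3ru7qqqqmZmZmZmZmZmZmaqqqru7zM3d3ru7qqqqmZmZmZmZmZmZmaqqqru7zM3d7ru7qqqqmZmZmZmZmZmZmaqqqru8zM3d7ru7qqqqmZmZmZmZmZmZmaqqqru8zN3d7ru7qqqqmZmZmZmZmZmZmaqqqru8zN3e7ru7qqqpmZmZmZmZmZmZmZqqq7u8zN3e7ru6qqqpmZmZmZmZmZmZmZqqq7u8zN3e7ru6qqqpmZmZmZmZmZmZmZqqq7u8zN3e7ruqqqqZmZmZmZmZmZmZmZqqq7u8zN3e7ruqqqmZmZmZmZmZmZmZmZqqqru8zN3e7rqqqqmZmZmZmZmZmZmZmZqqqru8zN3e7qqqqpmZmZmZmZmZmZmZmZqqqru8zN3e7qqqqZmZmZmZmIiJmZmZmZqqqru8zN3e7qqqmZmZmZmYiIiImZmZmZmqqru8zN3e7qqZmZmZmZmIiIiIiZmZmZmqqru8zN3e7pmZmZmZmYiIiIiIiJmZmZmqqru8zN3e7g=="/>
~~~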